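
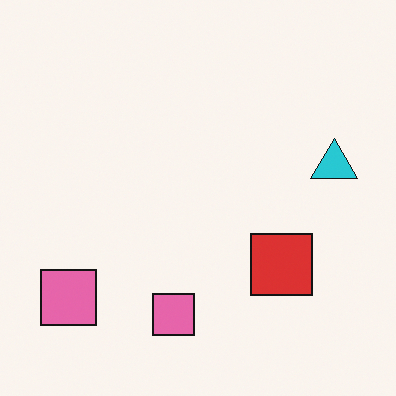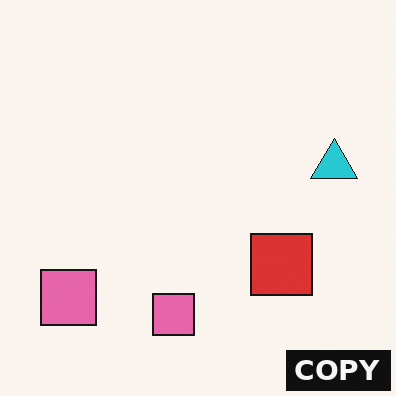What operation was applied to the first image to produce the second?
It was watermarked with the text "COPY" in the lower-right corner.

A dark label reading "COPY" appears in the lower-right corner.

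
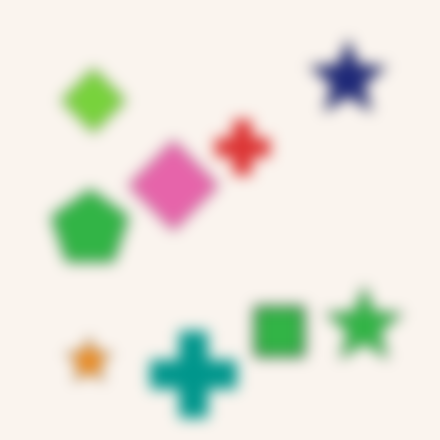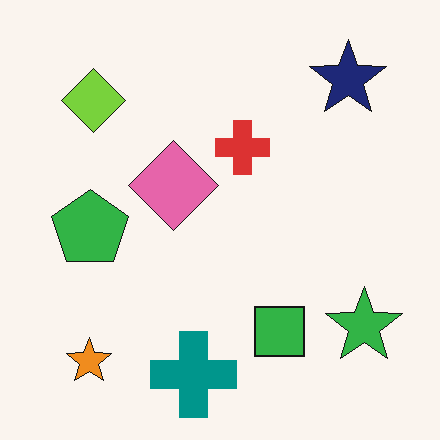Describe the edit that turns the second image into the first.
The image was heavily blurred.

Shape edges and outlines are uniformly softened across the whole image.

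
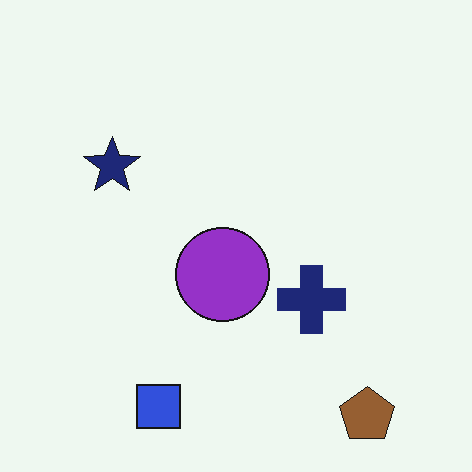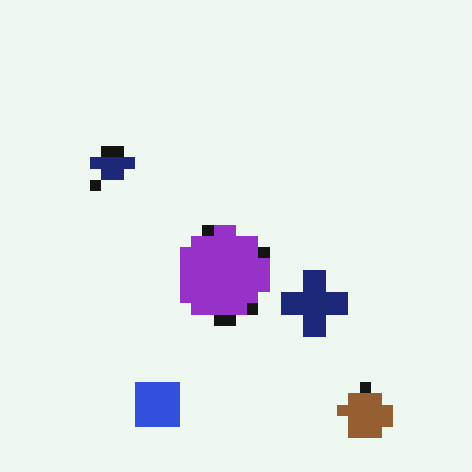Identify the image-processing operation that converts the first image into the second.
This is the original image heavily pixelated into large blocks.

Shapes are reduced to large square blocks; fine edges and outlines are lost — a downscale-then-upscale (mosaic) effect.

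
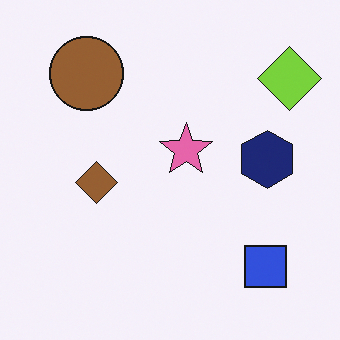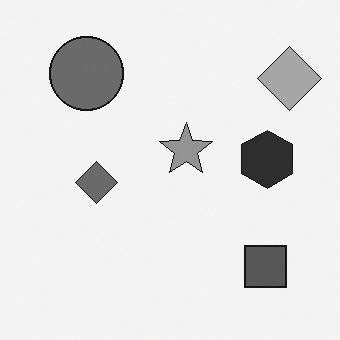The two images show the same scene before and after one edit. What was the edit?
The transformation is: converted to grayscale.

All color is removed — every shape is now a shade of grey.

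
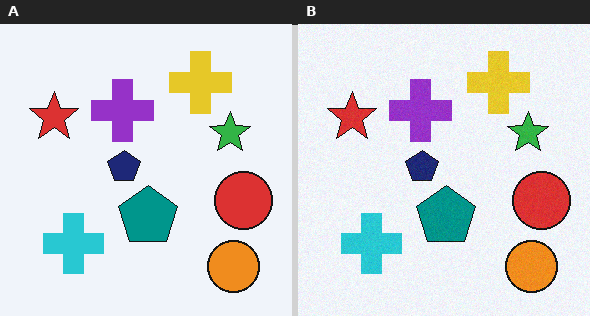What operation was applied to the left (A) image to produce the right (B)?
Degraded with subtle gaussian noise.

Random speckle covers the whole image, including the flat background.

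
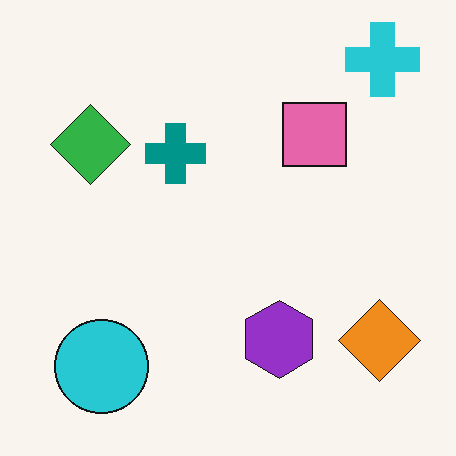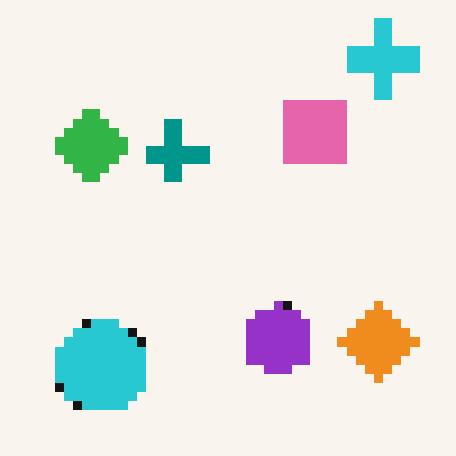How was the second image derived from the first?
The transformation is: coarsely pixelated.

Shapes are reduced to large square blocks; fine edges and outlines are lost — a downscale-then-upscale (mosaic) effect.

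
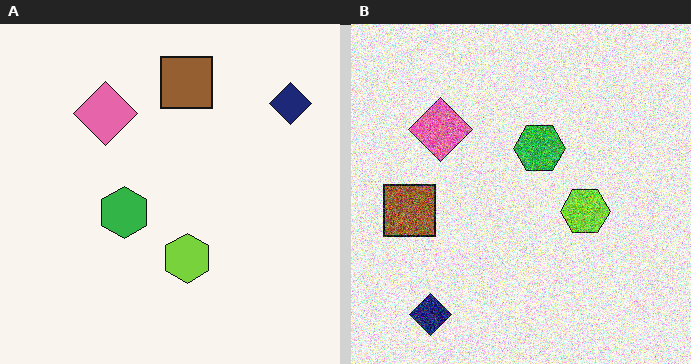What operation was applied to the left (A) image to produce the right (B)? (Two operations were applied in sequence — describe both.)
The right (B) image is the left (A) degraded with a thick layer of grain, then transposed (reflected across the top-left ↔ bottom-right diagonal).

Random speckle covers the whole image, including the flat background. Shapes have swapped their row and column positions — what was in the top-right is now in the bottom-left — a diagonal reflection.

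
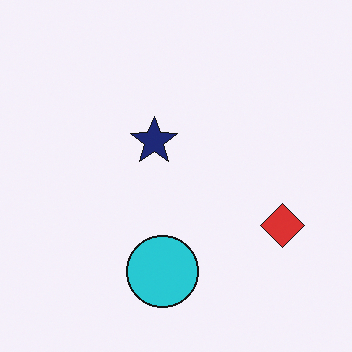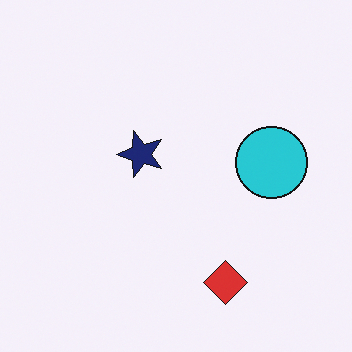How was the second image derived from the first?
The second image is the first transposed (reflected across the top-left ↔ bottom-right diagonal).

Shapes have swapped their row and column positions — what was in the top-right is now in the bottom-left — a diagonal reflection.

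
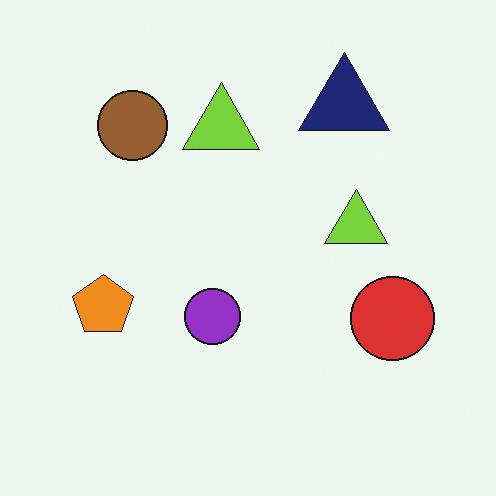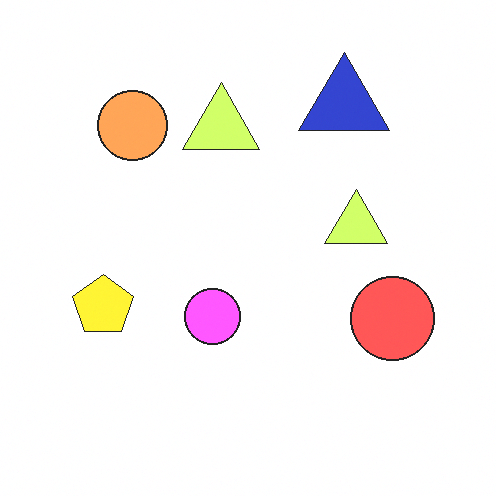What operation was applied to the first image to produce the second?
The transformation is: brightened a lot.

Every pixel — background and shapes alike — is uniformly brightened.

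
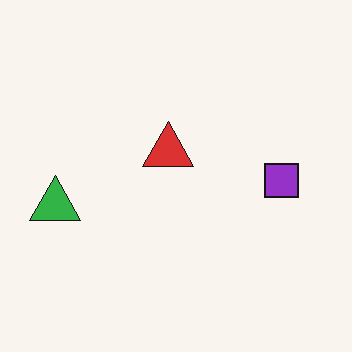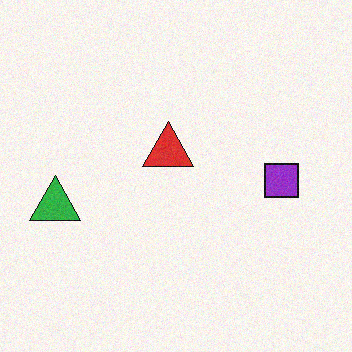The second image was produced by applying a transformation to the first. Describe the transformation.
It was degraded with a light layer of grain.

Random speckle covers the whole image, including the flat background.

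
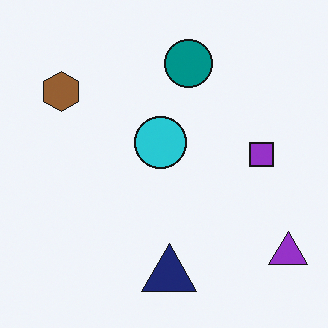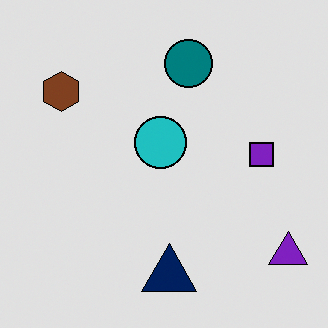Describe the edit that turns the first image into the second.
This is the original image moderately posterized.

Each flat color has snapped to a coarser quantized level — most visibly, the near-white background has dropped to a flat grey.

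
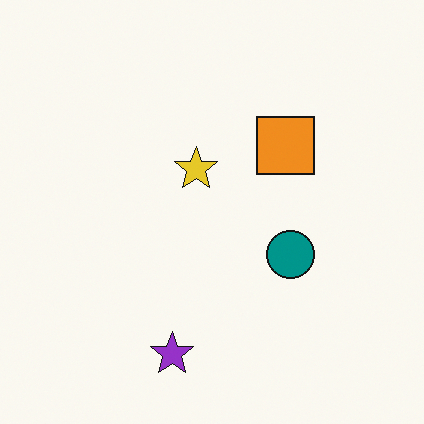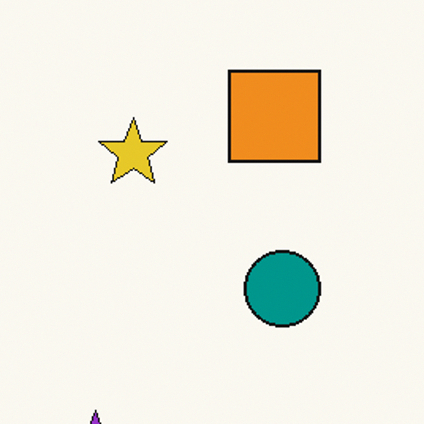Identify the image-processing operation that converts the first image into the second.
This is the original image cropped to a modestly smaller region and rescaled.

The visible shapes are larger and the field of view is narrower; shapes near the original edges may be partly or wholly outside the frame — a crop-and-rescale.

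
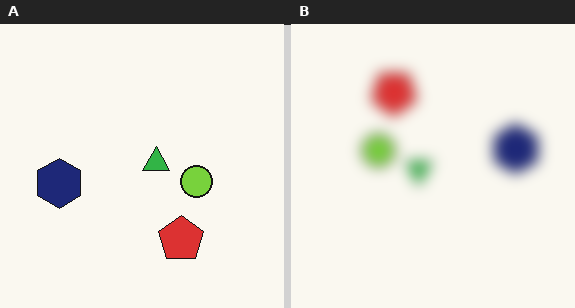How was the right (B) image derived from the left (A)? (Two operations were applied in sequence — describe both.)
The transformation is: rotated 180°, then heavily blurred.

The navy hexagon sits in the left of the left (A) image and the right of the right (B) — consistent with a whole-image 180° rotation. Shape edges and outlines are uniformly softened across the whole image.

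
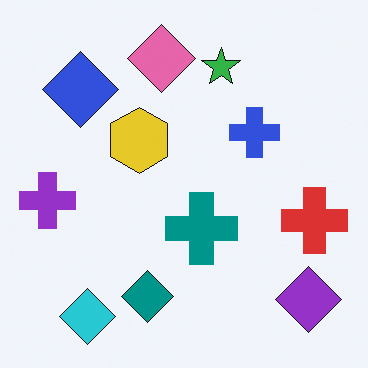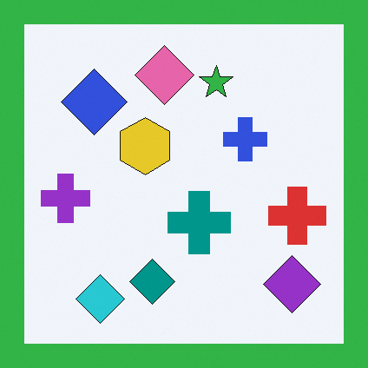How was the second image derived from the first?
Framed with a green border.

A solid green frame runs around the edge of the second image, with the content slightly shrunk inside it.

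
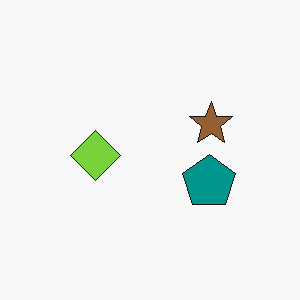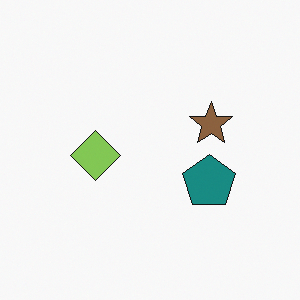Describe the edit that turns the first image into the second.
It was slightly desaturated.

All colors are more muted and greyish — a global saturation change.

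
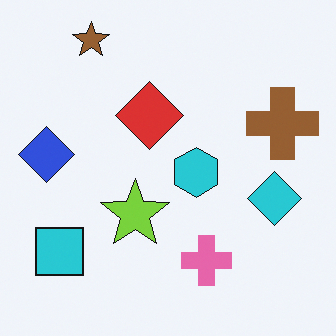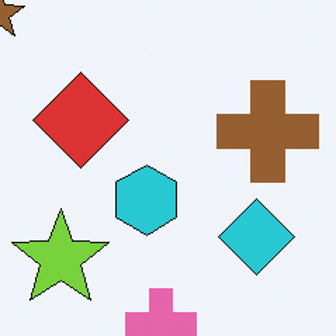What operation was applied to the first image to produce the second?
It was cropped to a modestly smaller region and rescaled.

The visible shapes are larger and the field of view is narrower; shapes near the original edges may be partly or wholly outside the frame — a crop-and-rescale.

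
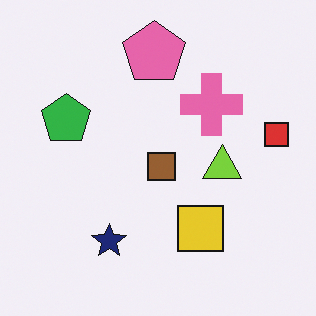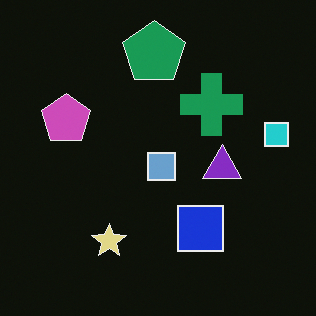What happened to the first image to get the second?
It was color-inverted (negative).

The light background has become dark and every shape's color is its complement — a photographic negative.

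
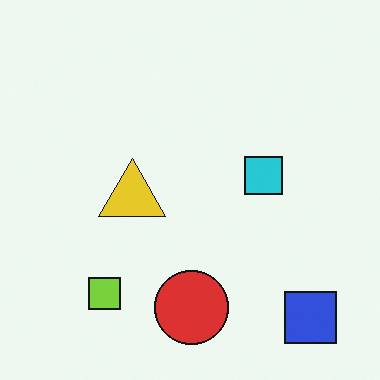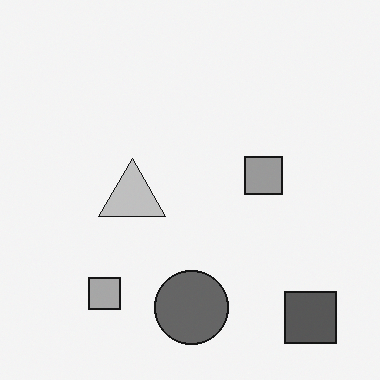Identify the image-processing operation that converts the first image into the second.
The second image is the first converted to grayscale.

All color is removed — every shape is now a shade of grey.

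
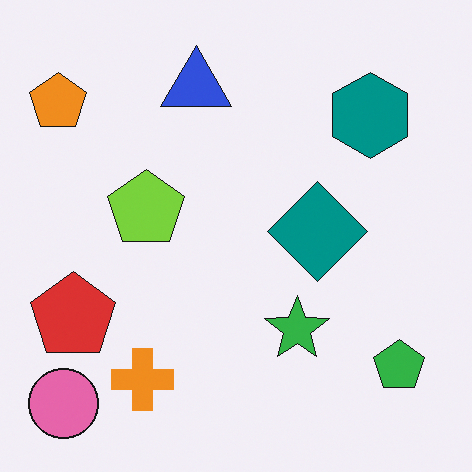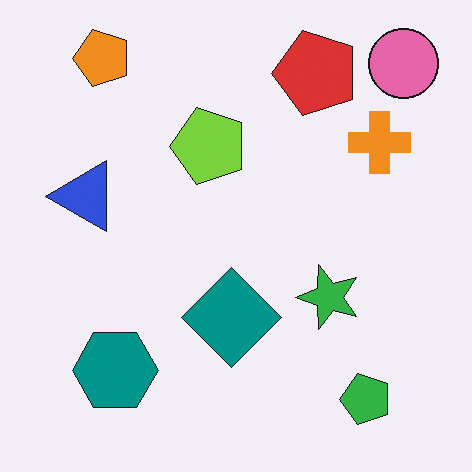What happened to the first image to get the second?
Transposed (reflected across the top-left ↔ bottom-right diagonal).

Shapes have swapped their row and column positions — what was in the top-right is now in the bottom-left — a diagonal reflection.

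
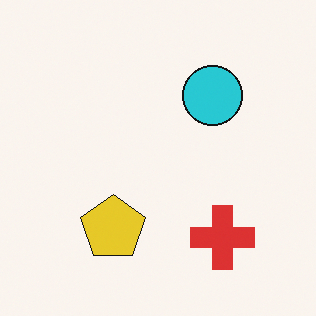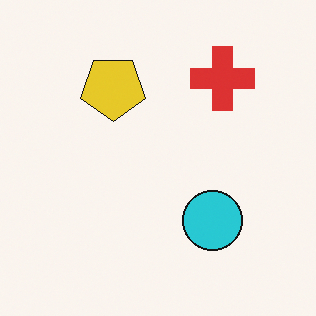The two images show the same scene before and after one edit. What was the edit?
It was flipped vertically (top ↔ bottom).

The red cross is in the bottom-right of the first image and the top-right of the second — shapes on opposite sides of the horizontal midline have swapped in a mirror flip.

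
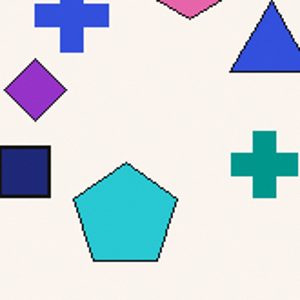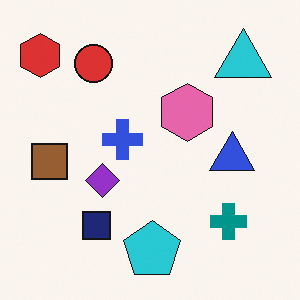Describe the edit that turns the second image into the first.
The transformation is: cropped tightly and scaled back up.

The visible shapes are larger and the field of view is narrower; shapes near the original edges may be partly or wholly outside the frame — a crop-and-rescale.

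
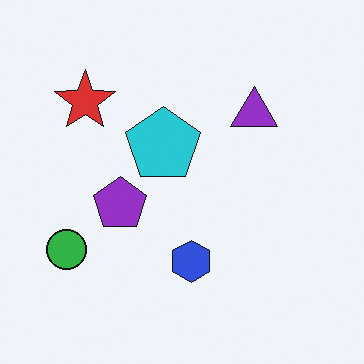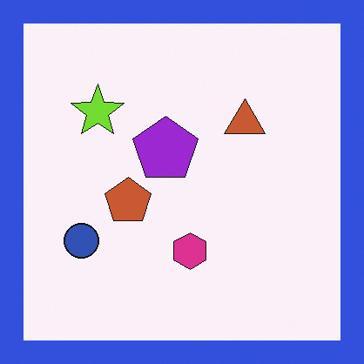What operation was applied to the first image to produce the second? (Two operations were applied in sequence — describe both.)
Hue-shifted noticeably, then framed with a blue border.

Every shape's color has rotated by the same amount around the hue wheel — a uniform hue shift. A solid blue frame runs around the edge of the second image, with the content slightly shrunk inside it.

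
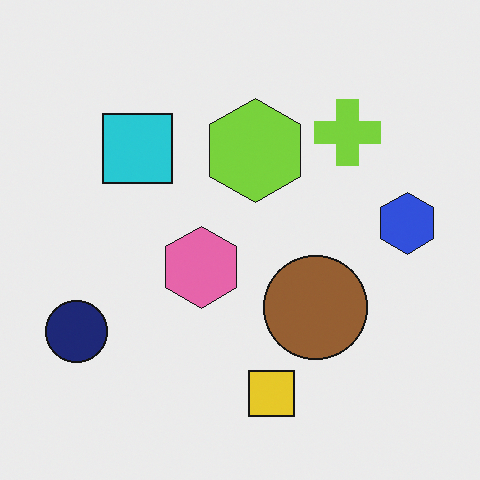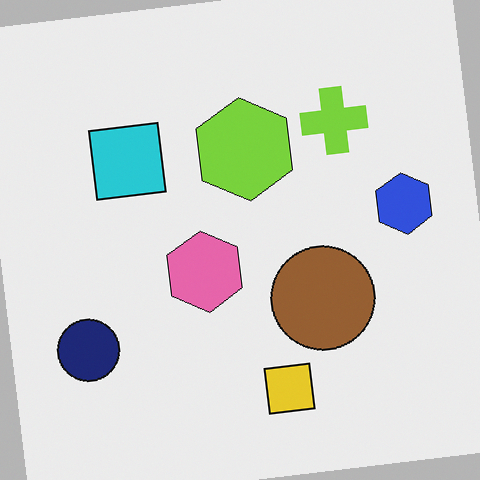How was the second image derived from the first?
It was rotated counter-clockwise by a slight angle.

Every shape is tilted by the same angle and the image corners show triangular fill wedges — a whole-image rotation by a non-right angle.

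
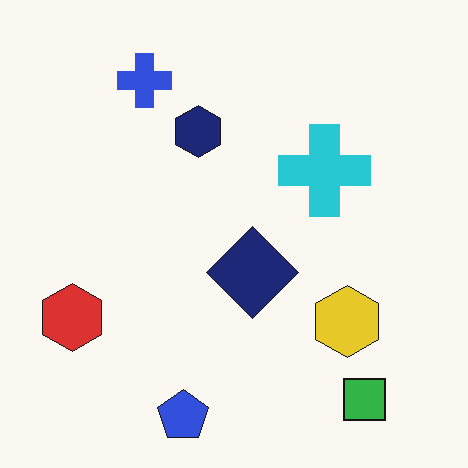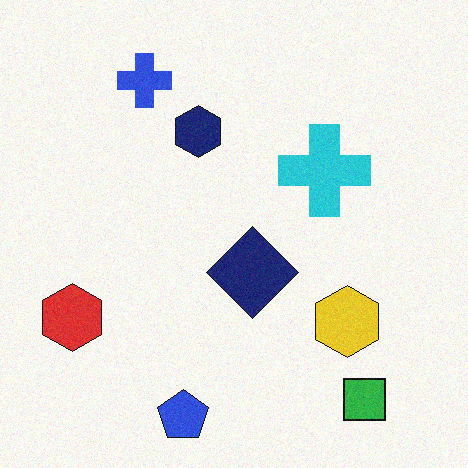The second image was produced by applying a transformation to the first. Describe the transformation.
The image was degraded with subtle gaussian noise.

Random speckle covers the whole image, including the flat background.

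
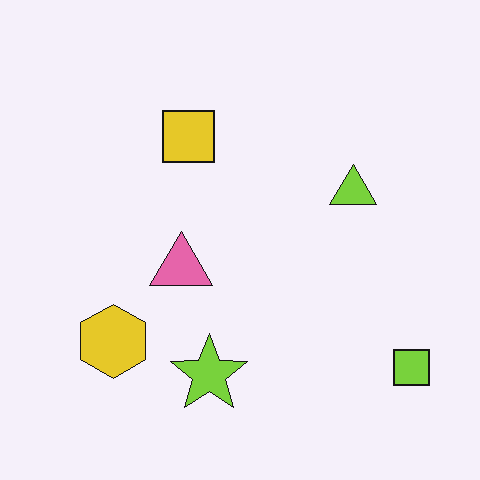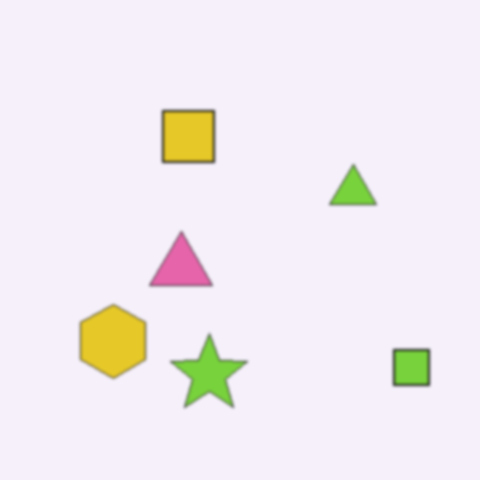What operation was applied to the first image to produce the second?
This is the original image lightly blurred.

Shape edges and outlines are uniformly softened across the whole image.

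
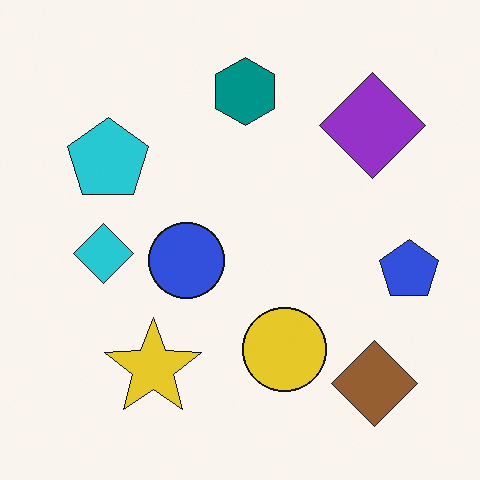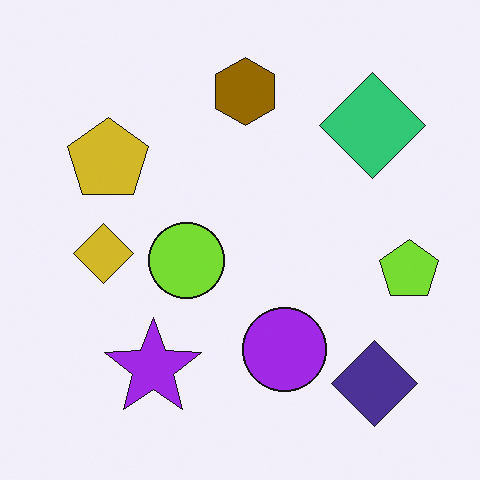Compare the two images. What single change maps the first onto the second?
This is the original image hue-shifted by a large amount.

Every shape's color has rotated by the same amount around the hue wheel — a uniform hue shift.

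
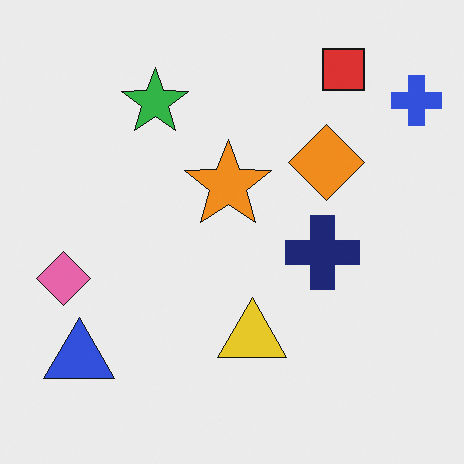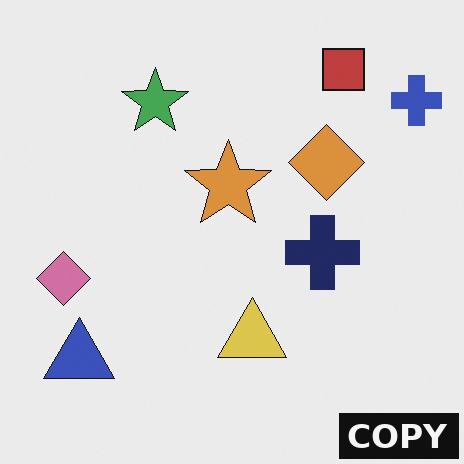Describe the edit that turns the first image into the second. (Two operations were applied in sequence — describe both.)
The transformation is: slightly desaturated, then watermarked with the text "COPY" in the lower-right corner.

All colors are more muted and greyish — a global saturation change. A dark label reading "COPY" appears in the lower-right corner.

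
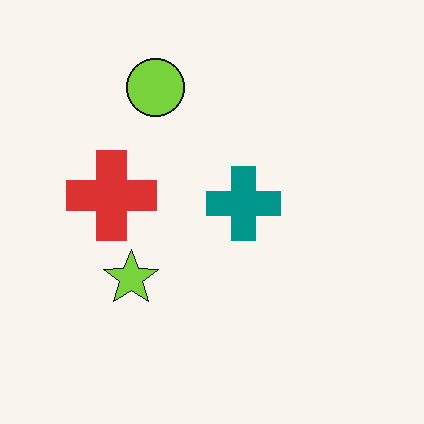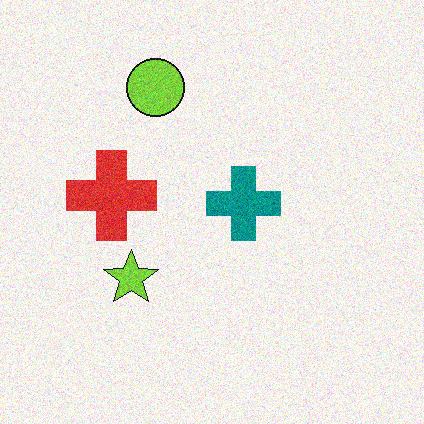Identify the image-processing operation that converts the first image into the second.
The transformation is: degraded with moderate additive noise.

Random speckle covers the whole image, including the flat background.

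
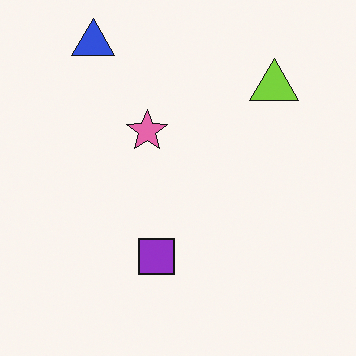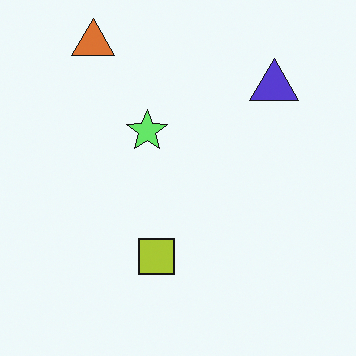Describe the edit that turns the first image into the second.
Hue-shifted noticeably.

Every shape's color has rotated by the same amount around the hue wheel — a uniform hue shift.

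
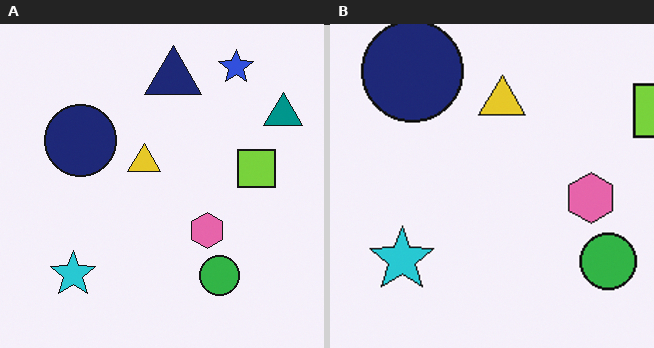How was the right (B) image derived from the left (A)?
It was cropped slightly and scaled back up.

The visible shapes are larger and the field of view is narrower; shapes near the original edges may be partly or wholly outside the frame — a crop-and-rescale.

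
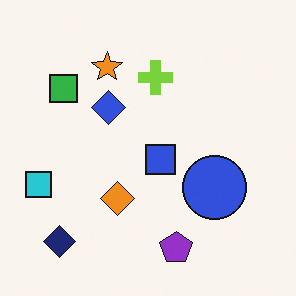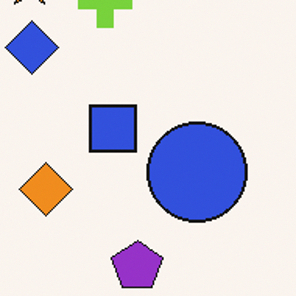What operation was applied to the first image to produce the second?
The transformation is: cropped slightly and scaled back up.

The visible shapes are larger and the field of view is narrower; shapes near the original edges may be partly or wholly outside the frame — a crop-and-rescale.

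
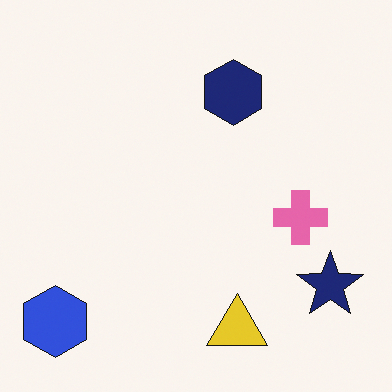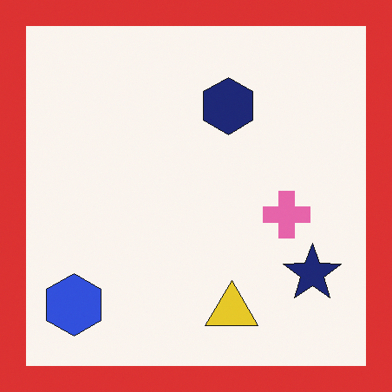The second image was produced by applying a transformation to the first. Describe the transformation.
The second image is the first framed with a red border.

A solid red frame runs around the edge of the second image, with the content slightly shrunk inside it.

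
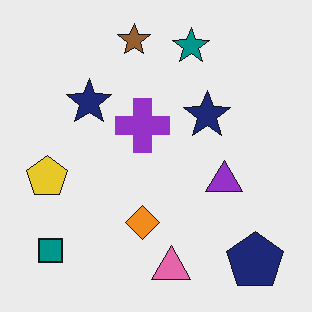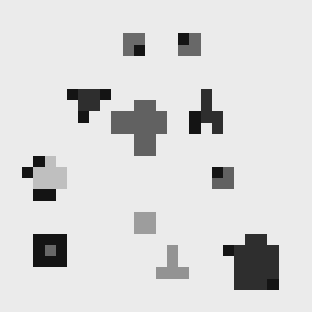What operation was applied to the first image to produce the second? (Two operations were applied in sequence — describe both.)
It was converted to grayscale, then coarsely pixelated.

All color is removed — every shape is now a shade of grey. Shapes are reduced to large square blocks; fine edges and outlines are lost — a downscale-then-upscale (mosaic) effect.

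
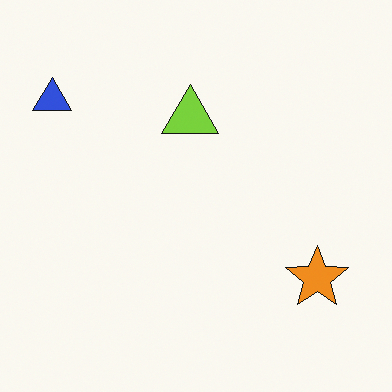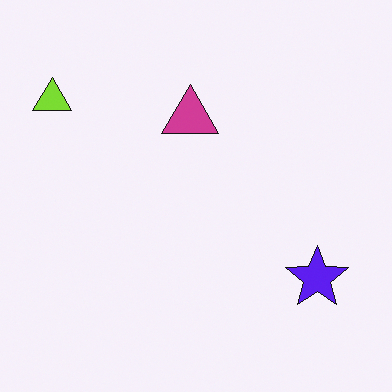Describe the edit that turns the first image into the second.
Hue-shifted through roughly half the color wheel.

Every shape's color has rotated by the same amount around the hue wheel — a uniform hue shift.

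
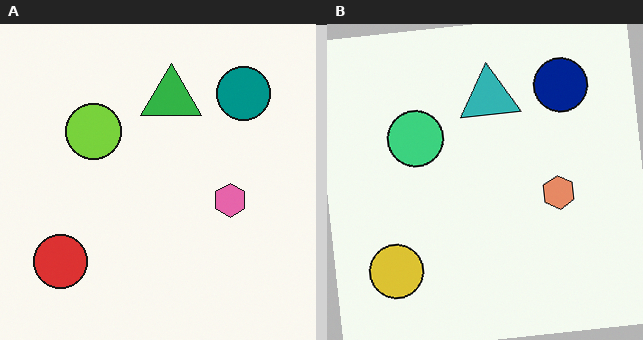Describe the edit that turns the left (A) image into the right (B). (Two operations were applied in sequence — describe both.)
The right (B) image is the left (A) hue-shifted slightly, then rotated counter-clockwise by a small amount.

Every shape's color has rotated by the same amount around the hue wheel — a uniform hue shift. Every shape is tilted by the same angle and the image corners show triangular fill wedges — a whole-image rotation by a non-right angle.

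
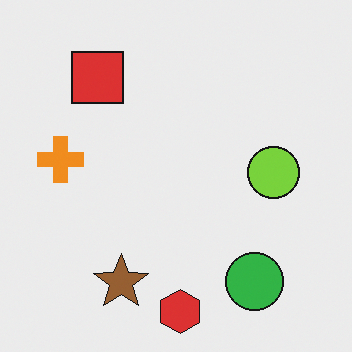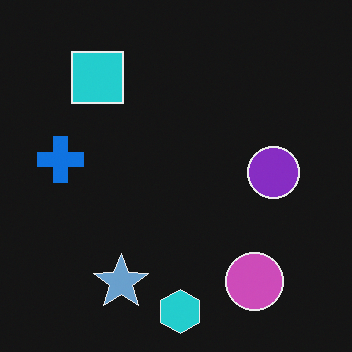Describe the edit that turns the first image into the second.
The image was color-inverted (negative).

The light background has become dark and every shape's color is its complement — a photographic negative.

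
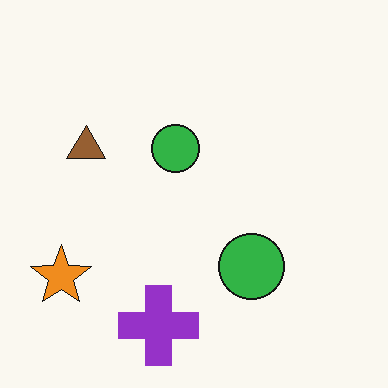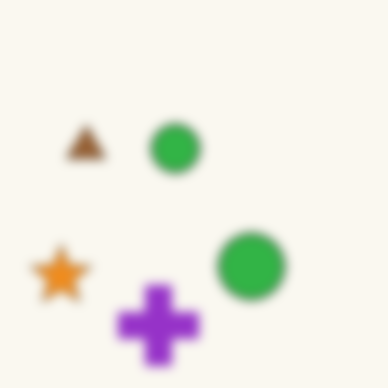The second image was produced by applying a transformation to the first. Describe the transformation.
It was strongly gaussian-blurred.

Shape edges and outlines are uniformly softened across the whole image.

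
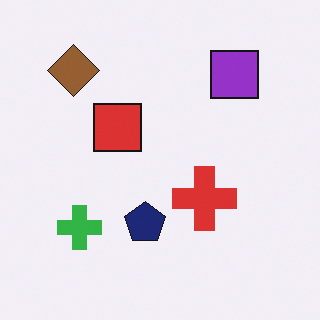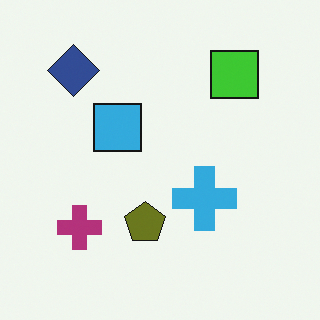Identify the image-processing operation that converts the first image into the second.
It was hue-shifted through roughly half the color wheel.

Every shape's color has rotated by the same amount around the hue wheel — a uniform hue shift.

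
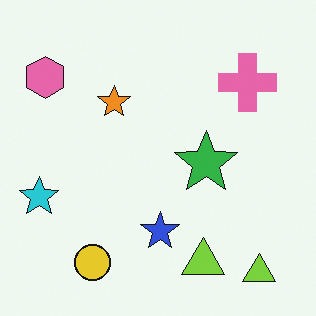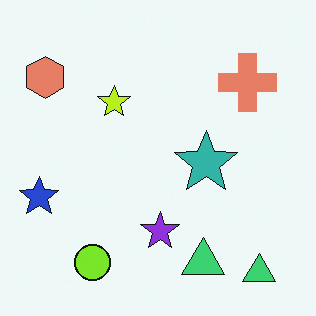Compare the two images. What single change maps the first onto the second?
The transformation is: hue-shifted by a small amount.

Every shape's color has rotated by the same amount around the hue wheel — a uniform hue shift.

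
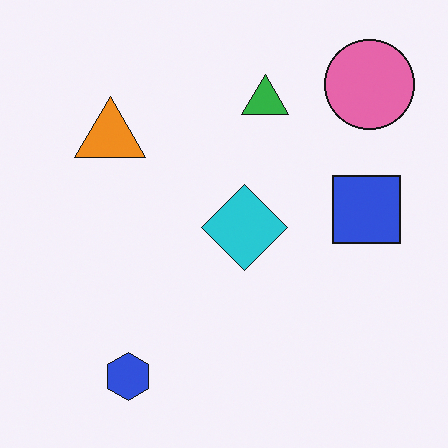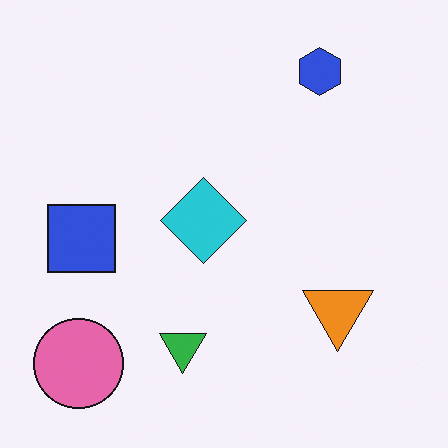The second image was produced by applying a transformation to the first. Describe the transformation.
The second image is the first rotated 180°.

The pink circle sits in the top-right of the first image and the bottom-left of the second — consistent with a whole-image 180° rotation.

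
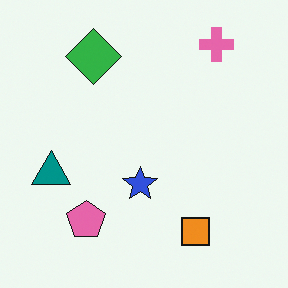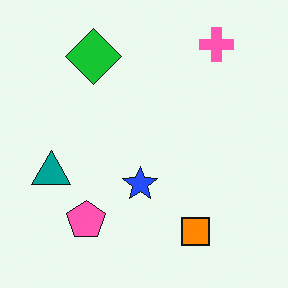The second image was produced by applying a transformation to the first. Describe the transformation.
Slightly oversaturated.

All colors are more vivid — a global saturation change.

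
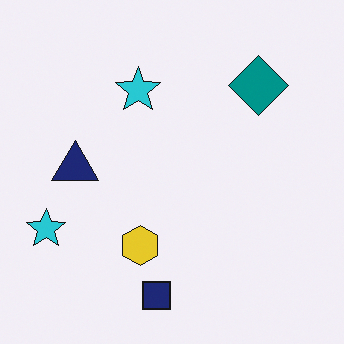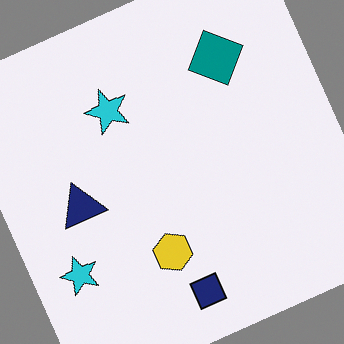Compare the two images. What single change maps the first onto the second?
The transformation is: rotated counter-clockwise by a moderate amount.

Every shape is tilted by the same angle and the image corners show triangular fill wedges — a whole-image rotation by a non-right angle.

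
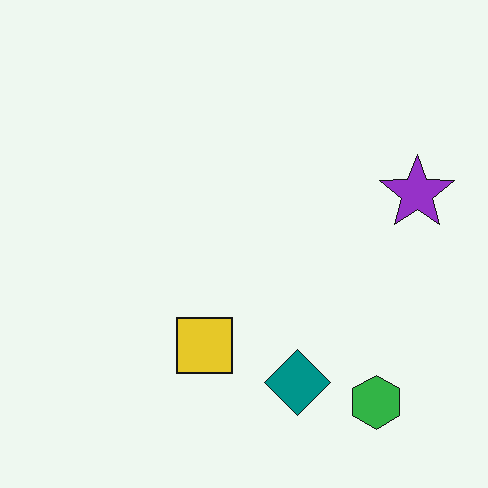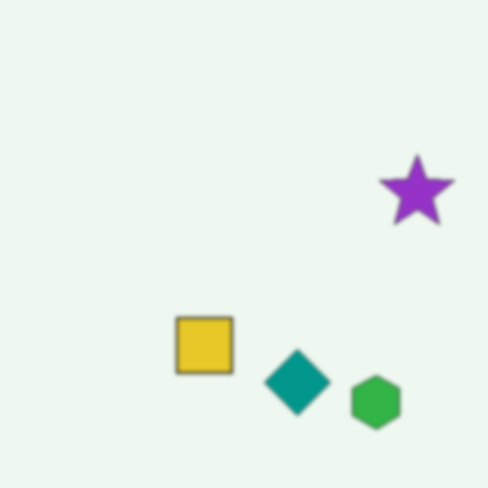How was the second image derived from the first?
This is the original image slightly softened.

Shape edges and outlines are uniformly softened across the whole image.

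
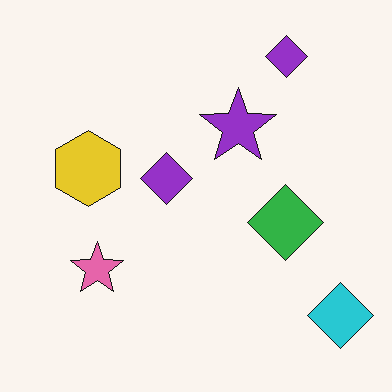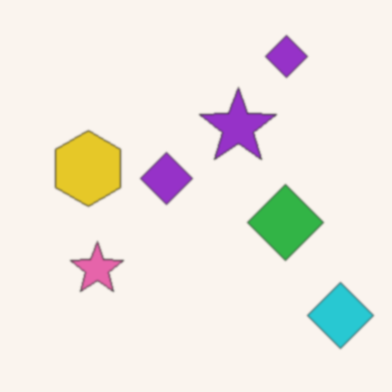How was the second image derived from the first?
The transformation is: given a subtle gaussian blur.

Shape edges and outlines are uniformly softened across the whole image.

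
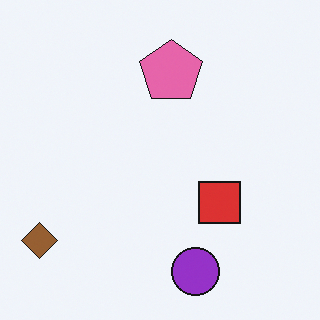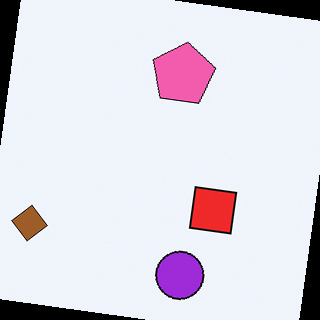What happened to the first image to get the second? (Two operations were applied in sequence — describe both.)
The second image is the first slightly oversaturated, then rotated clockwise by a few degrees.

All colors are more vivid — a global saturation change. Every shape is tilted by the same angle and the image corners show triangular fill wedges — a whole-image rotation by a non-right angle.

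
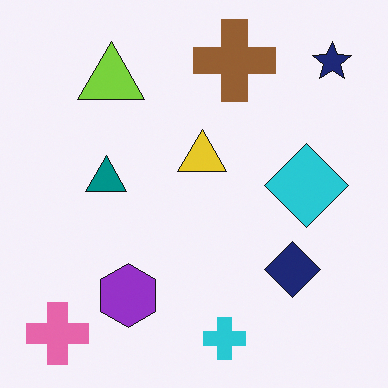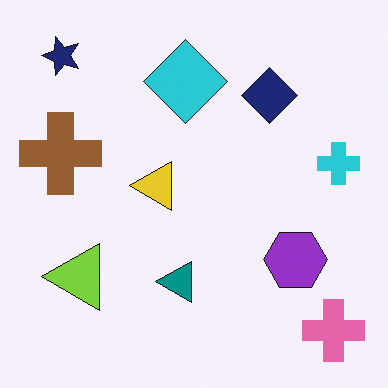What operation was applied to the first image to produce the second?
This is the original image rotated 90° counter-clockwise.

The pink cross sits in the bottom-left of the first image and the bottom-right of the second — consistent with a whole-image 90° counter-clockwise rotation.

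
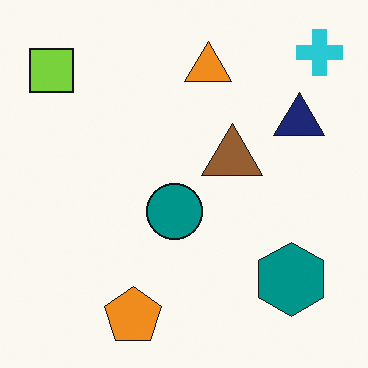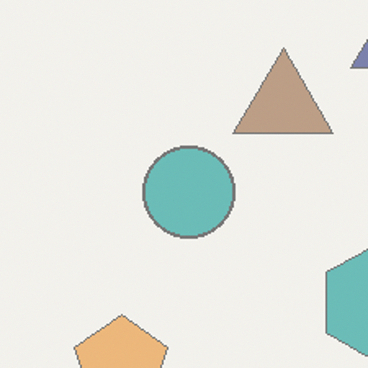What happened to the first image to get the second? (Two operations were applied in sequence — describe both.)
This is the original image given much lower contrast, then cropped to a noticeably smaller region and rescaled.

Tones are pushed toward mid-grey across the whole image — a global contrast change. The visible shapes are larger and the field of view is narrower; shapes near the original edges may be partly or wholly outside the frame — a crop-and-rescale.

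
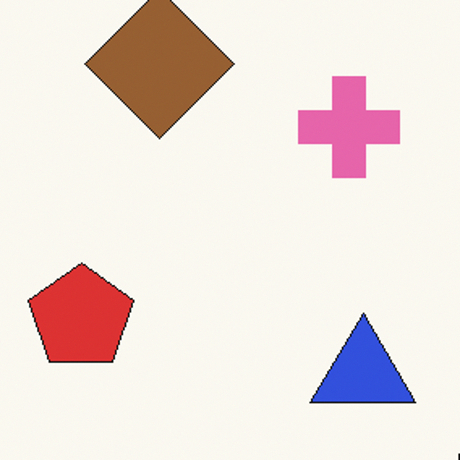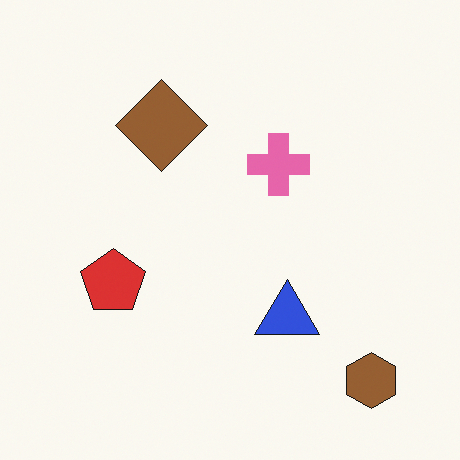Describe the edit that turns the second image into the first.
This is the original image cropped tightly and scaled back up.

The visible shapes are larger and the field of view is narrower; shapes near the original edges may be partly or wholly outside the frame — a crop-and-rescale.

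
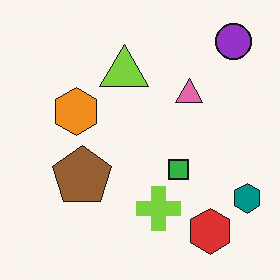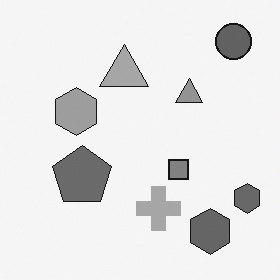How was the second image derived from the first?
Converted to grayscale.

All color is removed — every shape is now a shade of grey.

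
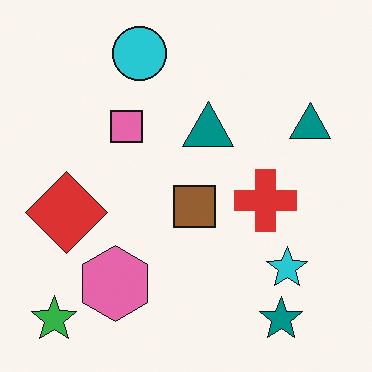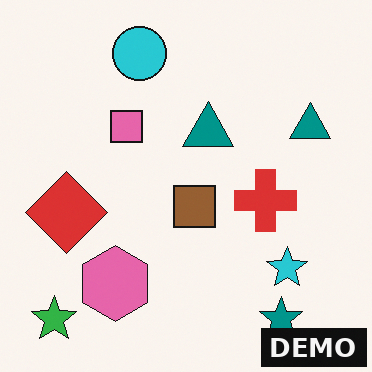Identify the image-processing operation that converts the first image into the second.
Watermarked with the text "DEMO" in the lower-right corner.

A dark label reading "DEMO" appears in the lower-right corner.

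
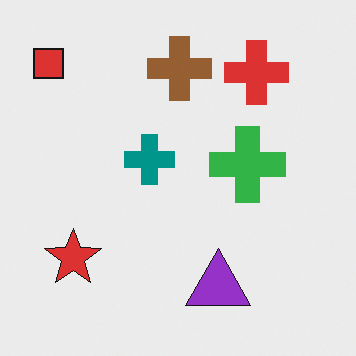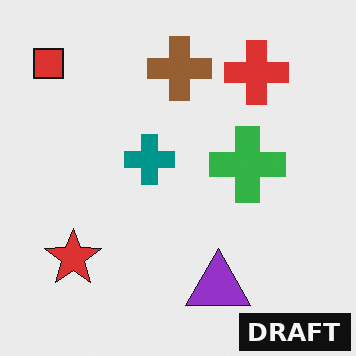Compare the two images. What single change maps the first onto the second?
The image was watermarked with the text "DRAFT" in the lower-right corner.

A dark label reading "DRAFT" appears in the lower-right corner.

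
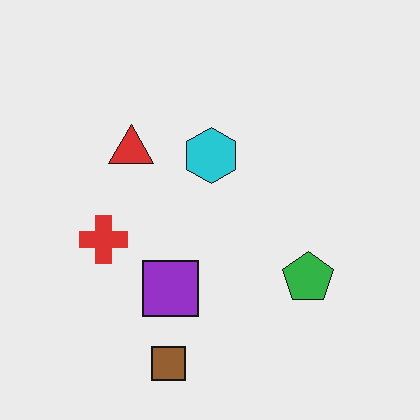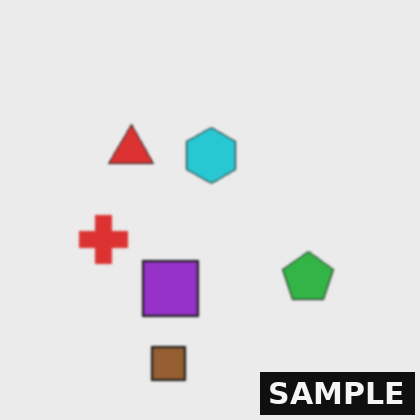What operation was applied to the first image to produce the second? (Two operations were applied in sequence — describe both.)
It was given a subtle gaussian blur, then watermarked with the text "SAMPLE" in the lower-right corner.

Shape edges and outlines are uniformly softened across the whole image. A dark label reading "SAMPLE" appears in the lower-right corner.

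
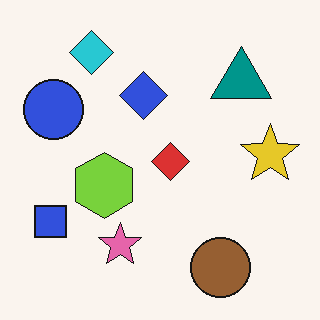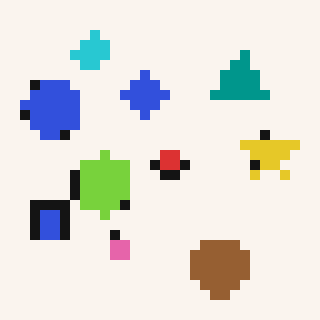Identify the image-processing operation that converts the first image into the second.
The second image is the first heavily pixelated into large blocks.

Shapes are reduced to large square blocks; fine edges and outlines are lost — a downscale-then-upscale (mosaic) effect.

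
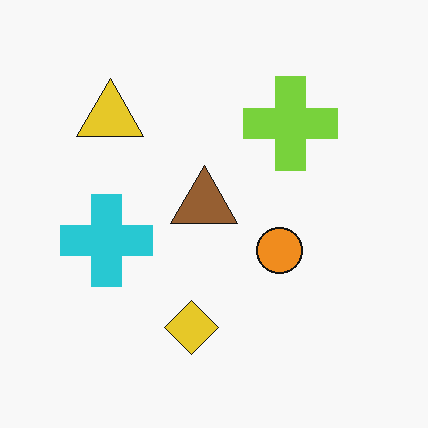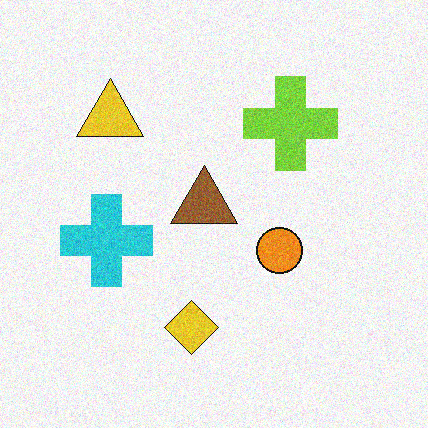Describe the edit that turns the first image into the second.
It was degraded with visible gaussian noise.

Random speckle covers the whole image, including the flat background.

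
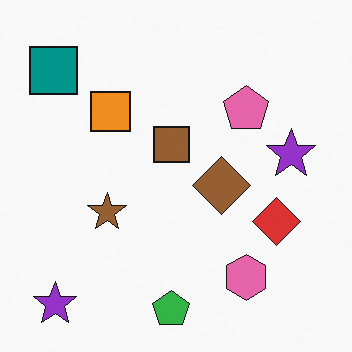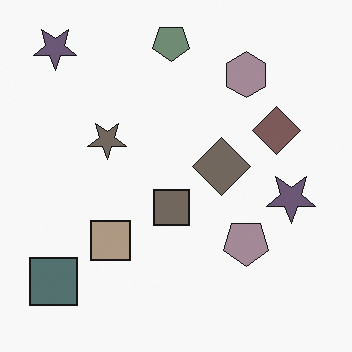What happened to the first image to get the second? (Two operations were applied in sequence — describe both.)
The transformation is: made much more muted (saturation change), then flipped vertically (top ↔ bottom).

All colors are more muted and greyish — a global saturation change. The green pentagon is in the bottom of the first image and the top of the second — shapes on opposite sides of the horizontal midline have swapped in a mirror flip.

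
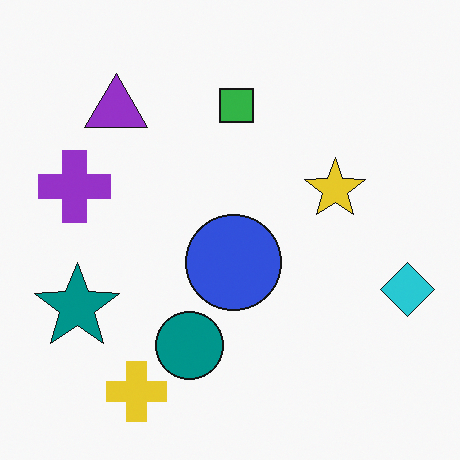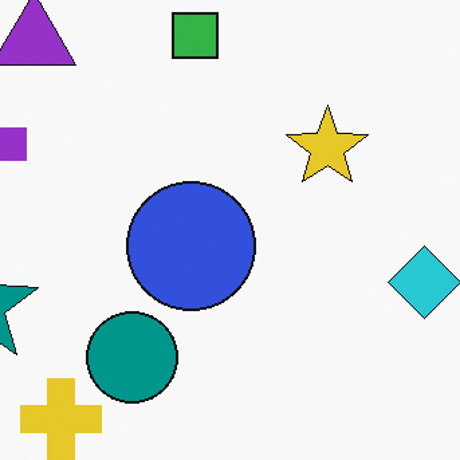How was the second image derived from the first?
The transformation is: cropped slightly and scaled back up.

The visible shapes are larger and the field of view is narrower; shapes near the original edges may be partly or wholly outside the frame — a crop-and-rescale.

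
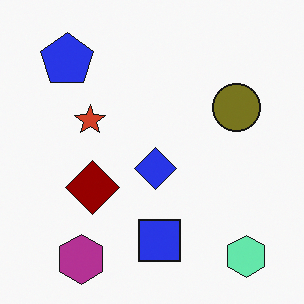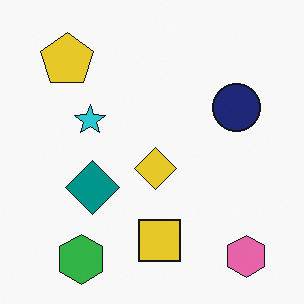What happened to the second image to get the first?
The transformation is: hue-shifted through roughly half the color wheel.

Every shape's color has rotated by the same amount around the hue wheel — a uniform hue shift.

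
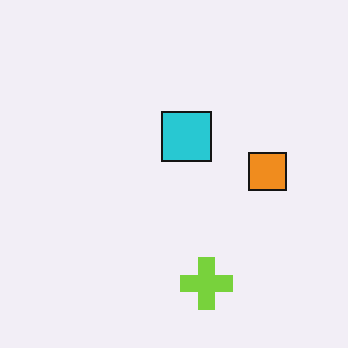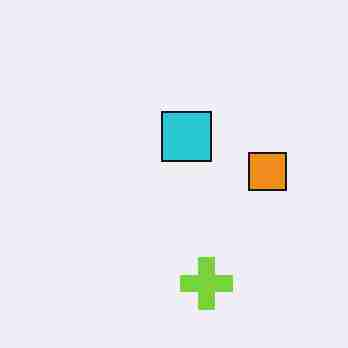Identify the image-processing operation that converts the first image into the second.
The transformation is: heavily JPEG-compressed with obvious blocking artifacts.

Blocky 8×8 compression artifacts appear around shape edges and the flat background shows ringing — characteristic JPEG degradation.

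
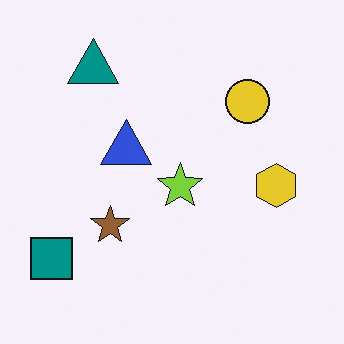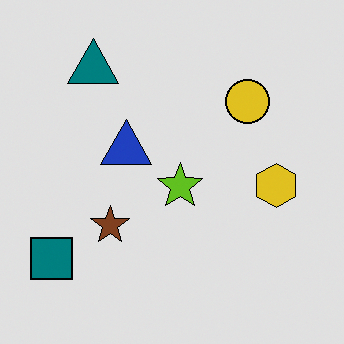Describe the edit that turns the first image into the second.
The image was posterized to a reduced palette.

Each flat color has snapped to a coarser quantized level — most visibly, the near-white background has dropped to a flat grey.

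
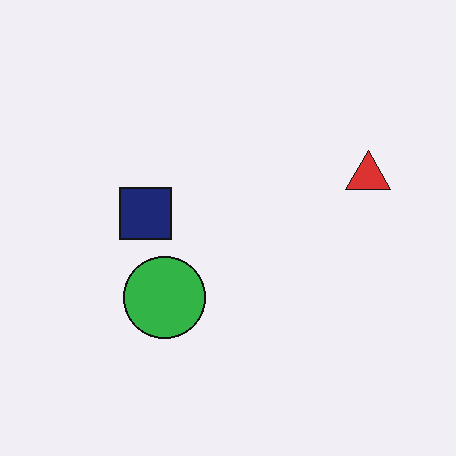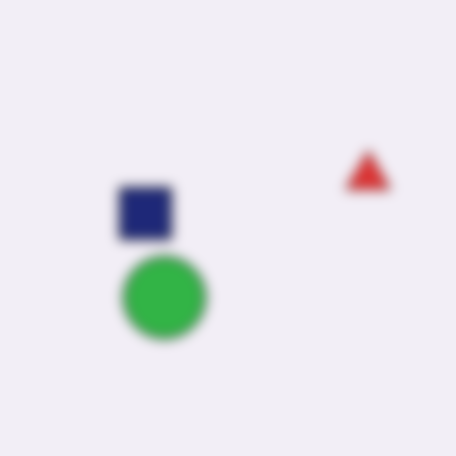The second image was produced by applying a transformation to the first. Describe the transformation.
The image was strongly gaussian-blurred.

Shape edges and outlines are uniformly softened across the whole image.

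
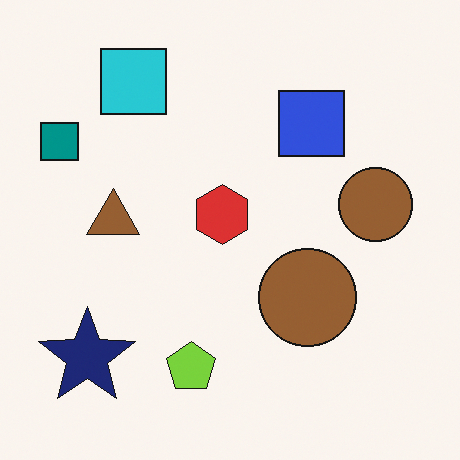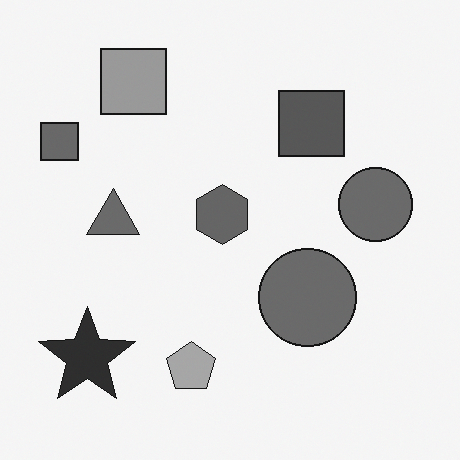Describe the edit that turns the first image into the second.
The second image is the first converted to grayscale.

All color is removed — every shape is now a shade of grey.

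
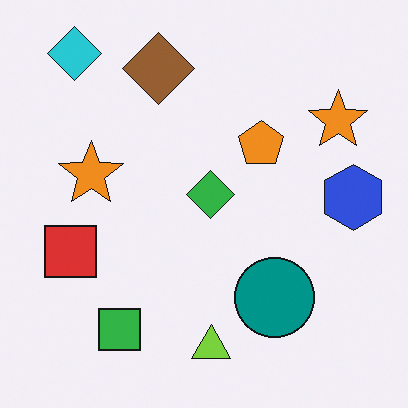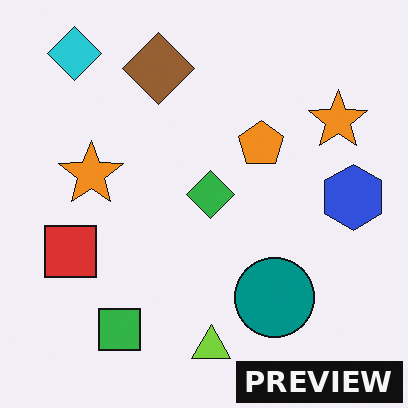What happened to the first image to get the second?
The second image is the first watermarked with the text "PREVIEW" in the lower-right corner.

A dark label reading "PREVIEW" appears in the lower-right corner.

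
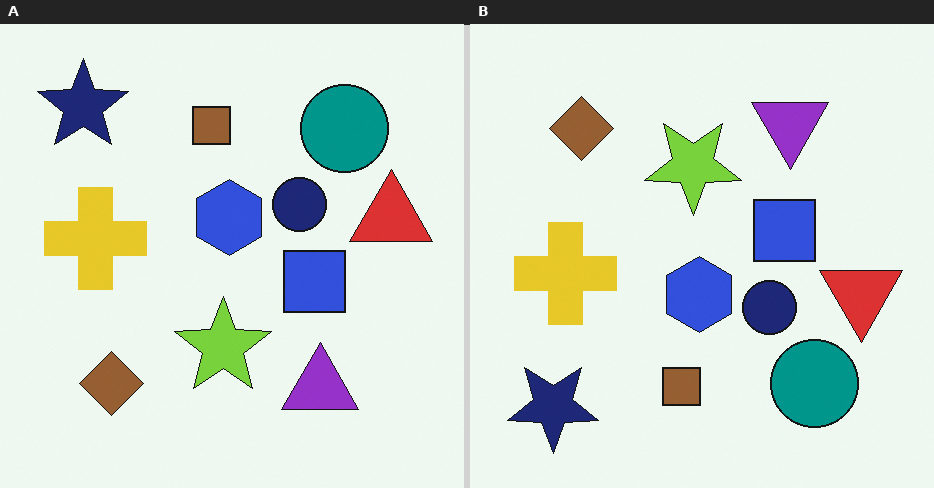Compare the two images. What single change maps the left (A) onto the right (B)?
Flipped vertically (top ↔ bottom).

The navy star is in the top-left of the left (A) image and the bottom-left of the right (B) — shapes on opposite sides of the horizontal midline have swapped in a mirror flip.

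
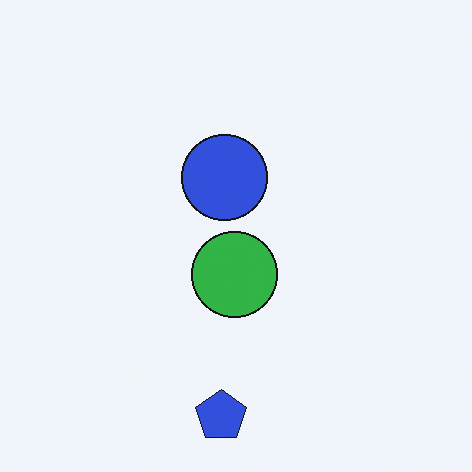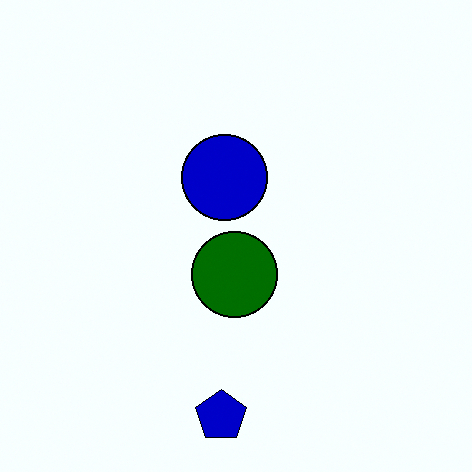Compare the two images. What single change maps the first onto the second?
It was given much higher contrast.

Tones are pushed away from mid-grey across the whole image — a global contrast change.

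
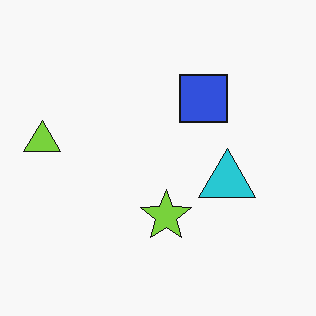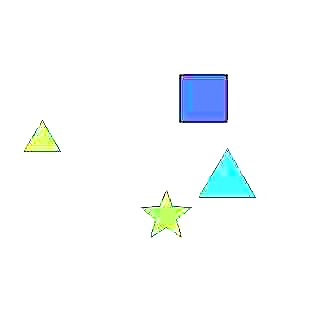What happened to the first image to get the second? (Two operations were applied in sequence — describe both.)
The second image is the first heavily JPEG-compressed with obvious blocking artifacts, then substantially brightened.

Blocky 8×8 compression artifacts appear around shape edges and the flat background shows ringing — characteristic JPEG degradation. Every pixel — background and shapes alike — is uniformly brightened.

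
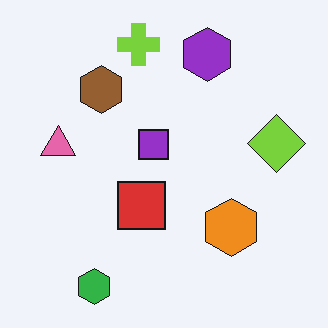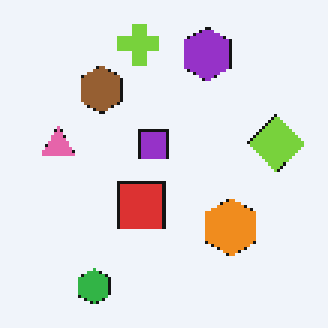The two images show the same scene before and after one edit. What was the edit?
This is the original image mildly pixelated.

Shapes are reduced to large square blocks; fine edges and outlines are lost — a downscale-then-upscale (mosaic) effect.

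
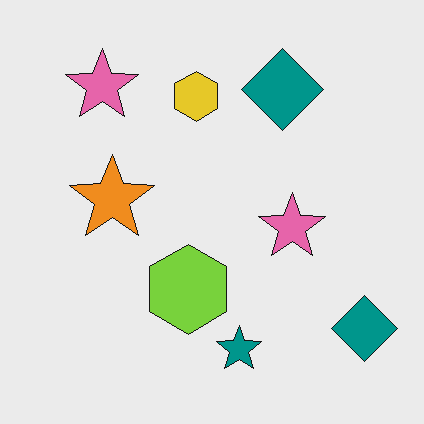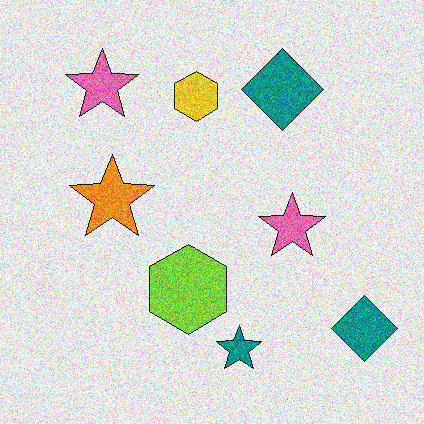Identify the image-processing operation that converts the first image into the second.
Degraded with visible gaussian noise.

Random speckle covers the whole image, including the flat background.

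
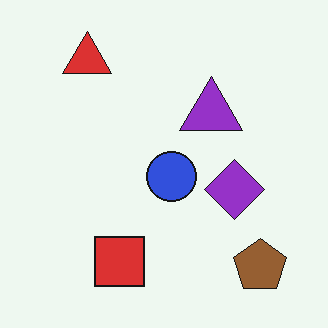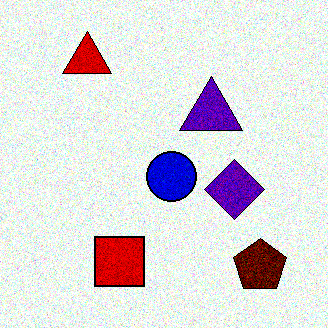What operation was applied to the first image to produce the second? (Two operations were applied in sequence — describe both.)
It was degraded with moderate additive noise, then boosted in contrast.

Random speckle covers the whole image, including the flat background. Tones are pushed away from mid-grey across the whole image — a global contrast change.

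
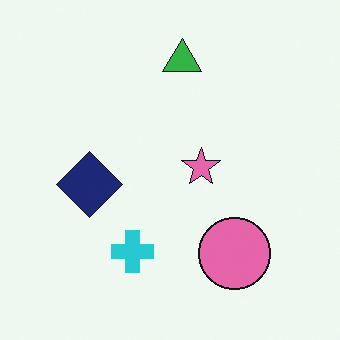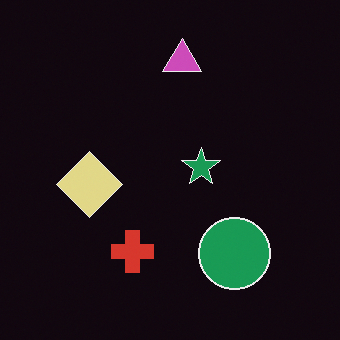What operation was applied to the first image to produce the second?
Color-inverted (negative).

The light background has become dark and every shape's color is its complement — a photographic negative.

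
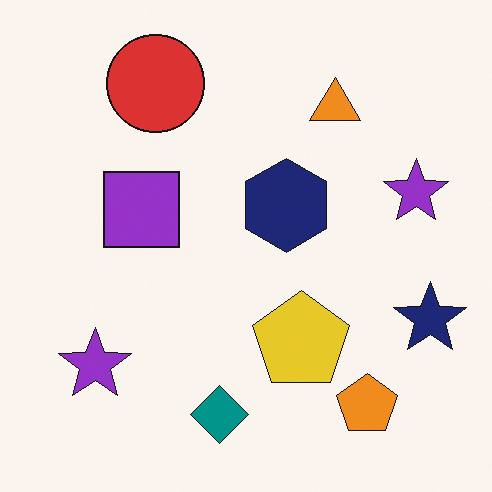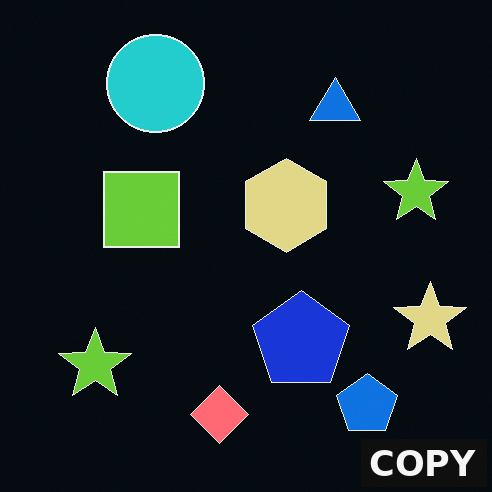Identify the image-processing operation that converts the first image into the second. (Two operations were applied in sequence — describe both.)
The image was color-inverted (negative), then watermarked with the text "COPY" in the lower-right corner.

The light background has become dark and every shape's color is its complement — a photographic negative. A dark label reading "COPY" appears in the lower-right corner.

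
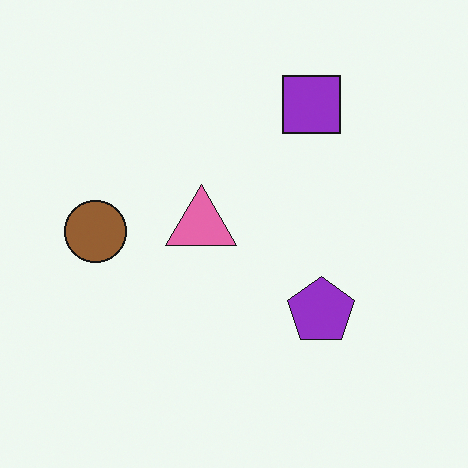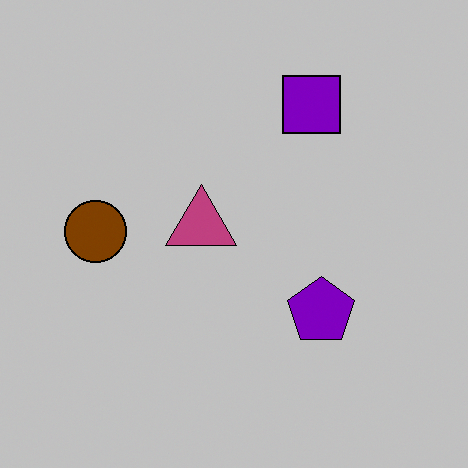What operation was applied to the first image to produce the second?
The second image is the first heavily posterized to just a handful of flat colors.

Each flat color has snapped to a coarser quantized level — most visibly, the near-white background has dropped to a flat grey.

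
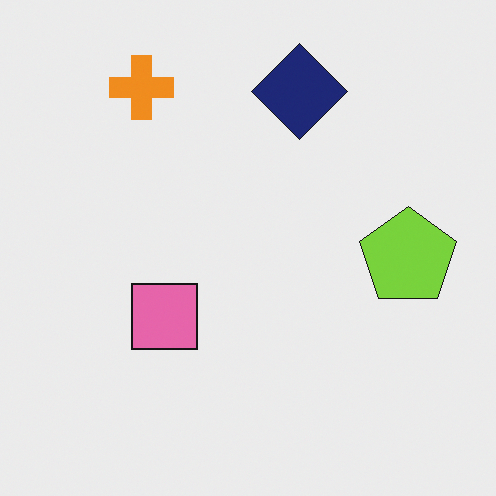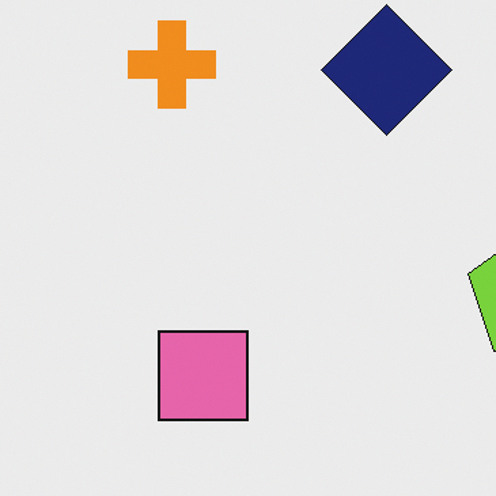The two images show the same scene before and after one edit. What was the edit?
It was cropped slightly and scaled back up.

The visible shapes are larger and the field of view is narrower; shapes near the original edges may be partly or wholly outside the frame — a crop-and-rescale.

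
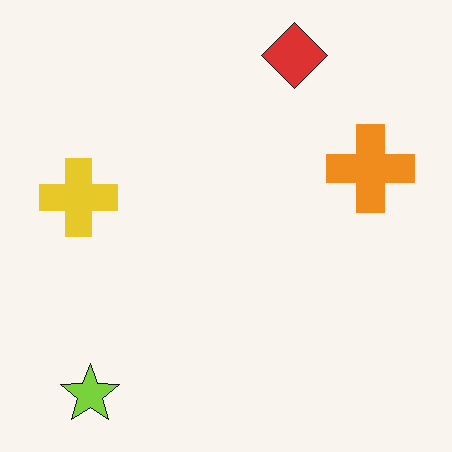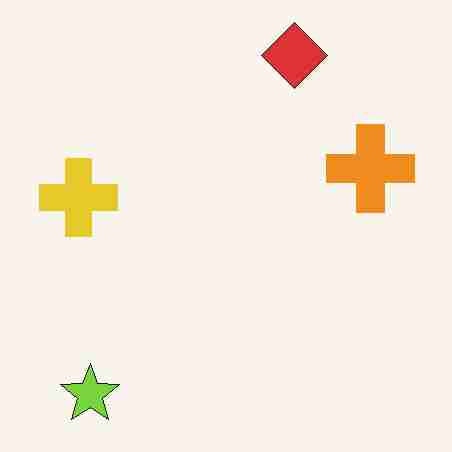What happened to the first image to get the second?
The image was heavily JPEG-compressed with obvious blocking artifacts.

Blocky 8×8 compression artifacts appear around shape edges and the flat background shows ringing — characteristic JPEG degradation.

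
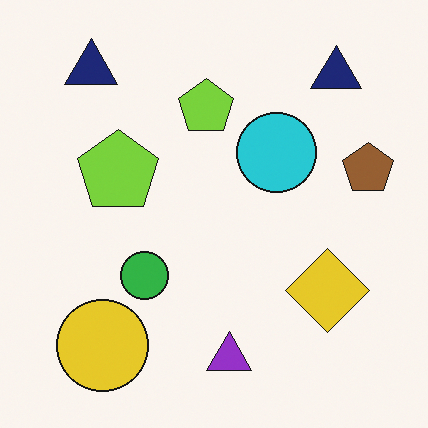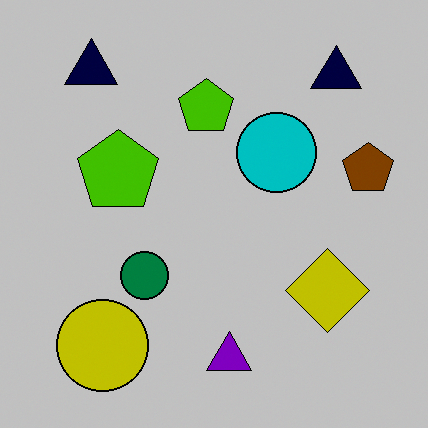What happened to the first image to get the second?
Aggressively posterized.

Each flat color has snapped to a coarser quantized level — most visibly, the near-white background has dropped to a flat grey.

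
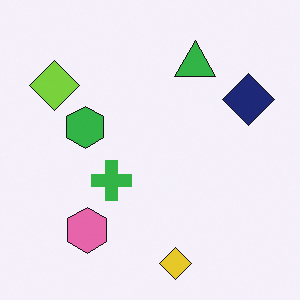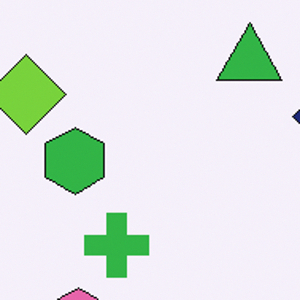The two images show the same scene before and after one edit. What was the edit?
It was cropped slightly and scaled back up.

The visible shapes are larger and the field of view is narrower; shapes near the original edges may be partly or wholly outside the frame — a crop-and-rescale.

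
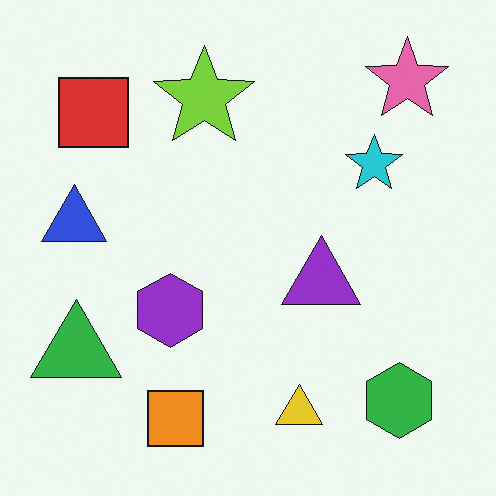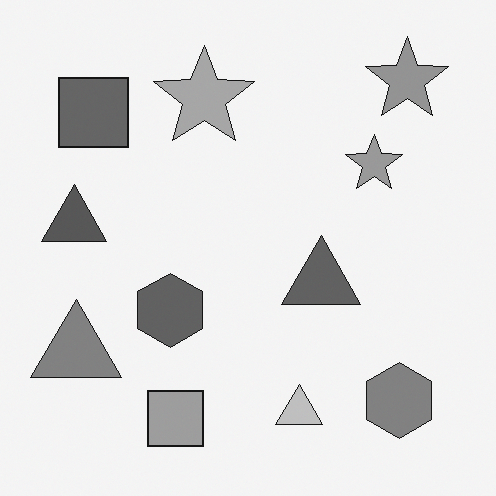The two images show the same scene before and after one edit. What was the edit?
The second image is the first converted to grayscale.

All color is removed — every shape is now a shade of grey.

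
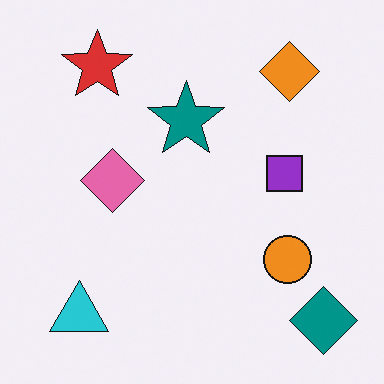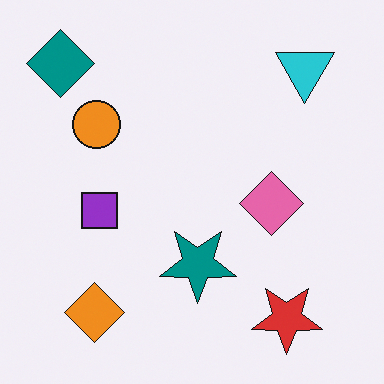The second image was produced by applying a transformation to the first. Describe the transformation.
Rotated 180°.

The teal diamond sits in the bottom-right of the first image and the top-left of the second — consistent with a whole-image 180° rotation.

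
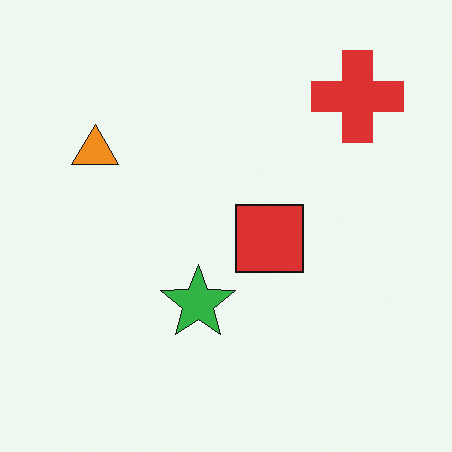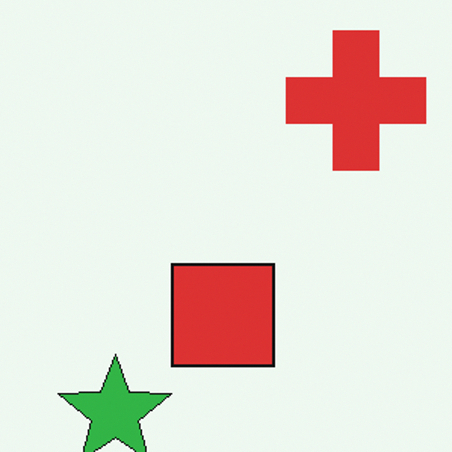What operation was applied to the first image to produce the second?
The image was cropped to a modestly smaller region and rescaled.

The visible shapes are larger and the field of view is narrower; shapes near the original edges may be partly or wholly outside the frame — a crop-and-rescale.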